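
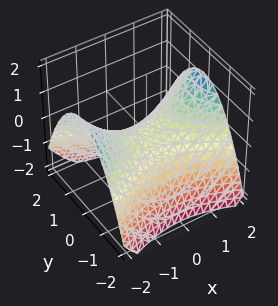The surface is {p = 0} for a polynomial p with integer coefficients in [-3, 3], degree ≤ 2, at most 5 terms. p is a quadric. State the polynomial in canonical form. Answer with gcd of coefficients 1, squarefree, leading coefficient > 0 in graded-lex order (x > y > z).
First, the degree is 2 — a saddle surface; a quadric.
Next, symmetries: the y ↦ −y reflection is a symmetry, so y appears only in even powers; mirror symmetry x ↦ −x ⇒ only even powers of x.
Next, checking where it meets the axes: it meets the y-axis at y = 0 (among the integer gridlines); it crosses the x-axis at the gridline x = 0; it crosses the z-axis at the gridline z = 0.
Finally, matching integer coefficients to the picture gives p.

x^2 - 2*y^2 - 3*z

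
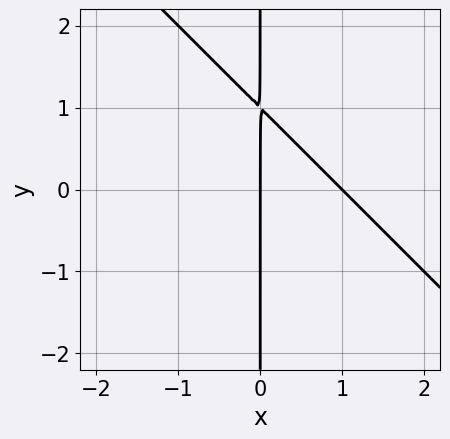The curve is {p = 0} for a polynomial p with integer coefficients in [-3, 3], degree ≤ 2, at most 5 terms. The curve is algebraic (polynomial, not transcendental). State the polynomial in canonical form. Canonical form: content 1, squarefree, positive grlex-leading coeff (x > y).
x^2 + x*y - x

First, degree: a generic line meets the curve in up to 2 points, so deg p = 2.
Then, from the visible intercepts: the visible y-axis segment lies entirely on the curve; among the integer gridlines, it crosses the x-axis at x ∈ {0, 1}.
Finally, these observations pin down the coefficients.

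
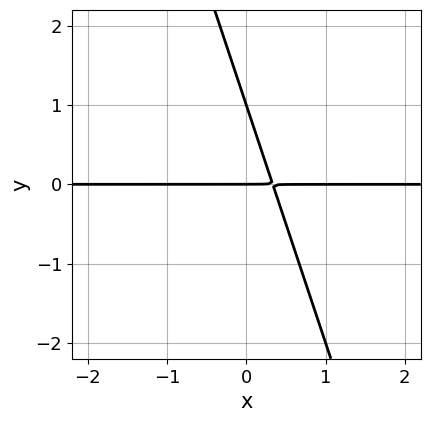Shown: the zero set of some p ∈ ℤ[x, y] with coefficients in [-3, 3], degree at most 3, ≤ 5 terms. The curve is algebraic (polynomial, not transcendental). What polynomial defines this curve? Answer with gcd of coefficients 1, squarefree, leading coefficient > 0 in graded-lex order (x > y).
3*x*y + y^2 - y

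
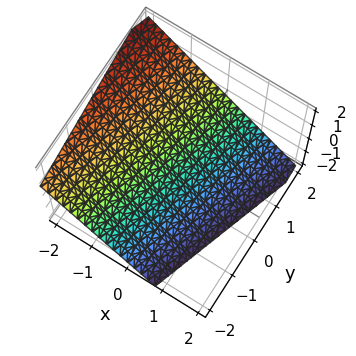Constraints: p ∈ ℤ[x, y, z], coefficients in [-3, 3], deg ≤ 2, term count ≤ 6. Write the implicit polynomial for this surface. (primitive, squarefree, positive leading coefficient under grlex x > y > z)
Degree: the surface is flat (a plane), so deg p = 1.
Observable constraints: it meets the y-axis at y = 2 (among the integer gridlines).
Putting this together gives p.

3*x - y + 3*z + 2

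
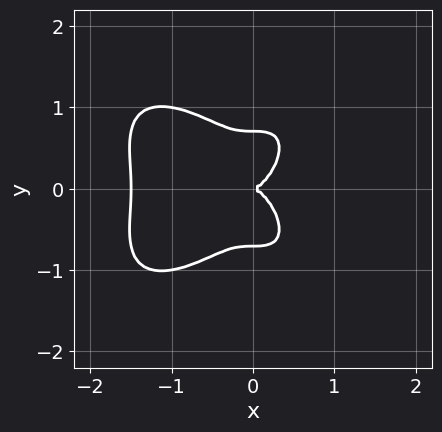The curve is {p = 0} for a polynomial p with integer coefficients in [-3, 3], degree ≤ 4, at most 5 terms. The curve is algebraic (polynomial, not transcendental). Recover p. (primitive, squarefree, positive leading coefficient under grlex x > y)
2*x^4 + 2*y^4 + 3*x^3 - y^2

First, the degree is 4 — no degree-3 curve has this shape.
Then, symmetries: it's symmetric under y → −y, forcing even powers of y.
Next, checking where it meets the axes: it crosses the x-axis at the gridline x = 0; it meets the y-axis at y = 0 (among the integer gridlines).
Finally, putting this together gives p.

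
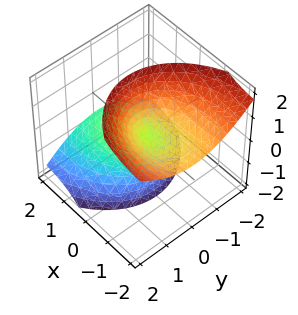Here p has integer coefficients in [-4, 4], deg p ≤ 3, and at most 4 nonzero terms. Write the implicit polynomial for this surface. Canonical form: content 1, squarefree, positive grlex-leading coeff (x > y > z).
x^2 + 3*x*z + 2*y^2 - z^2

(a) The picture has 2 separate pieces. They look like related sheets of one shape, so recover p as a whole.
(b) The degree is 2 — a generic line meets the surface in up to 2 points.
(c) From the visible intercepts: one y-axis crossing is at y = 0; it crosses the z-axis at the gridline z = 0.
(d) Together with the visible shape, these determine p as stated.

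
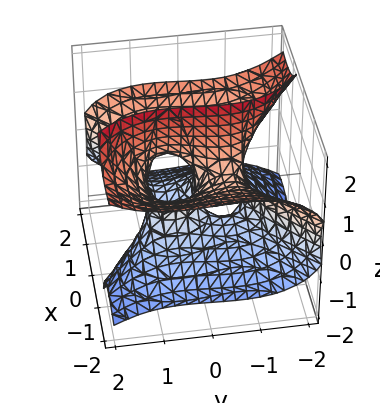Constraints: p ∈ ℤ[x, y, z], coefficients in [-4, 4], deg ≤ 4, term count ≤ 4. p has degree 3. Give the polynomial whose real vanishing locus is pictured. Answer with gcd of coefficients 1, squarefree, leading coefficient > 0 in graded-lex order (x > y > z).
The degree is 3 — a generic line meets the surface in up to 3 points.
From the axis intercepts and sections: every point of the z-axis in the box is on the surface; one x-axis crossing is at x = 0.
Putting this together gives p. Check: (0, 1, 0) on the y-axis lies on the surface, and p(0, 1, 0) = 0. ✓

x^3 - 3*x*z^2 - y^3 + y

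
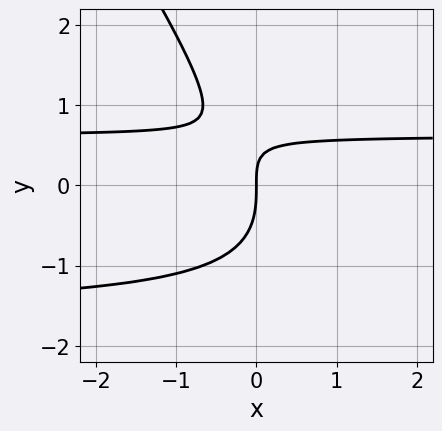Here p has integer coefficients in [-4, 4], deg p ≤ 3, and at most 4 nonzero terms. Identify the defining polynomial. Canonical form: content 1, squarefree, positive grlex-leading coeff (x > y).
First, the degree is 3 — no degree-2 curve has this shape.
Then, from the axis intercepts and sections: one x-axis crossing is at x = 0; it crosses the y-axis at the gridline y = 0.
Finally, these observations pin down the coefficients.

3*x*y^2 + 2*y^3 + 3*x*y - 3*x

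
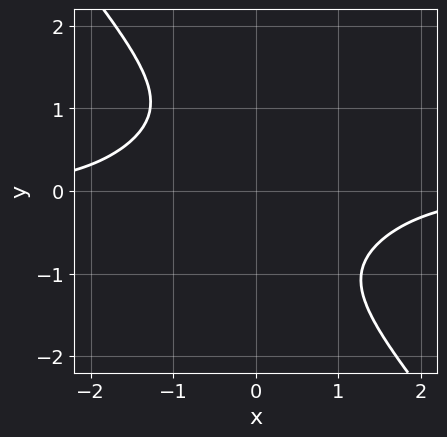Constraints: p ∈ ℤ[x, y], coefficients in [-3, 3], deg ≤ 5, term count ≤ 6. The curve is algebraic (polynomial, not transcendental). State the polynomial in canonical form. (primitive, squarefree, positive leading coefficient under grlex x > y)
x^3*y - x^2*y^2 + x*y^3 + 2*y^4 + 3

1. Degree: a generic line meets the curve in up to 4 points, so deg p = 4.
2. Against the integer gridlines: the curve avoids every integer x-axis point in the box; it misses every integer gridline on the y-axis.
3. Solving for integer coefficients yields p as stated.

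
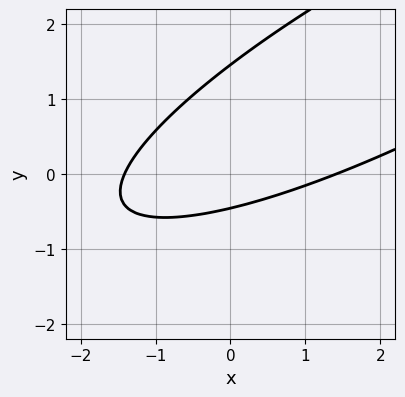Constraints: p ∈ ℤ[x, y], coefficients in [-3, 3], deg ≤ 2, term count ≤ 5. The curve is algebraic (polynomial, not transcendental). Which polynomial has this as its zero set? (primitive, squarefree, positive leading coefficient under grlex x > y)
(a) Degree: no degree-1 curve has this shape, so deg p = 2.
(b) Solving for integer coefficients yields p as stated.

x^2 - 3*x*y + 3*y^2 - 3*y - 2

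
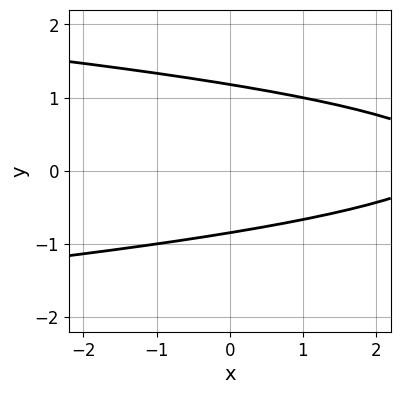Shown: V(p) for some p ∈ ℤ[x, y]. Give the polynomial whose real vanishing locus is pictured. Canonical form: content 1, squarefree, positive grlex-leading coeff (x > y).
3*y^2 + x - y - 3

Degree: a generic line meets the curve in up to 2 points, so deg p = 2.
Observable constraints: it misses every integer gridline on the x-axis.
These observations pin down the coefficients.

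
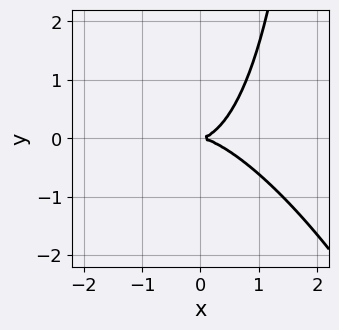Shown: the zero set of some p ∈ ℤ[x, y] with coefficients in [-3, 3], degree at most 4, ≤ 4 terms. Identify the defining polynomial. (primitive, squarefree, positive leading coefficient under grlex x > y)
2*x^3 + 2*x^2*y + x*y^2 - 3*y^2

(a) deg p = 3. A generic line meets the curve in up to 3 points.
(b) Against the integer gridlines: it crosses the y-axis at the gridline y = 0; it crosses the x-axis at the gridline x = 0.
(c) Solving for integer coefficients yields p as stated.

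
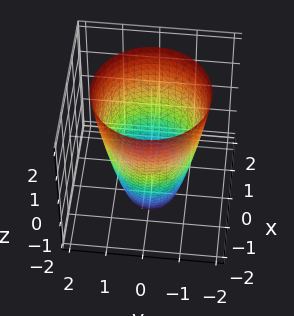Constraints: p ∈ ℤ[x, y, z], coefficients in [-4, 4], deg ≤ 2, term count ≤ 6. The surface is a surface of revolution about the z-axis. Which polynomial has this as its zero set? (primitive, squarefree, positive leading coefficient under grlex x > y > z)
(a) Degree: the shape is more complex than any degree-1 surface, so deg p = 2.
(b) Symmetry: the surface is invariant under rotation about z: p = q(x² + y², z).
(c) Against the integer gridlines: a circular section at z = -1 has radius exactly 1; no z-intercept at any integer in the box.
(d) The integer polynomial consistent with all of this is the stated p.

2*x^2 + 2*y^2 - z - 3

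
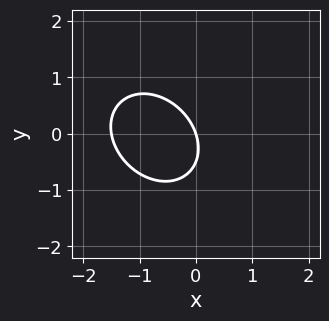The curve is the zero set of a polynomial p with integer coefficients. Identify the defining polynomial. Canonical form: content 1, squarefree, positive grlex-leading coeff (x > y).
The degree is 2 — a generic line meets the curve in up to 2 points.
From the visible intercepts: it crosses the x-axis at the gridline x = 0; one y-axis crossing is at y = 0.
Putting this together gives p.

2*x^2 + x*y + 2*y^2 + 3*x + y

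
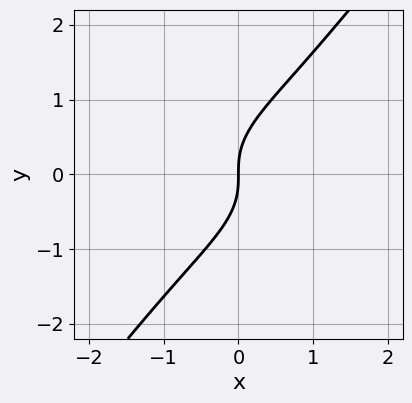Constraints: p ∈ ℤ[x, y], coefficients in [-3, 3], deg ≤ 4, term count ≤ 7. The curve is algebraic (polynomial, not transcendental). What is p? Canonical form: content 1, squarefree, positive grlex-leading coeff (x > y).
2*x^3 - 2*x^2*y + 3*x*y^2 - 2*y^3 + 2*x

Degree: no degree-2 curve has this shape, so deg p = 3.
Observable constraints: it crosses the y-axis at the gridline y = 0; it meets the x-axis at x = 0 (among the integer gridlines).
These observations pin down the coefficients.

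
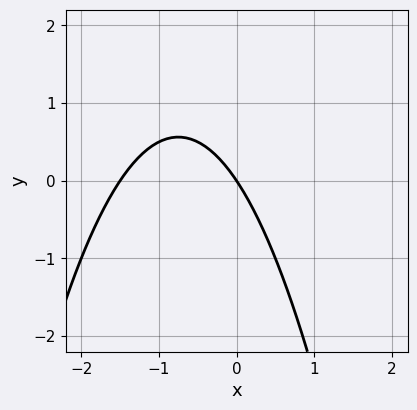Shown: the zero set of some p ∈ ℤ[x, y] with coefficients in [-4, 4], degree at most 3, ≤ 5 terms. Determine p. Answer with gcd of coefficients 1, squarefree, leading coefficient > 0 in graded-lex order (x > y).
2*x^2 + 3*x + 2*y

The degree is 2 — a generic line meets the curve in up to 2 points.
Checking where it meets the axes: one y-axis crossing is at y = 0; it meets the x-axis at x = 0 (among the integer gridlines).
Putting this together gives p.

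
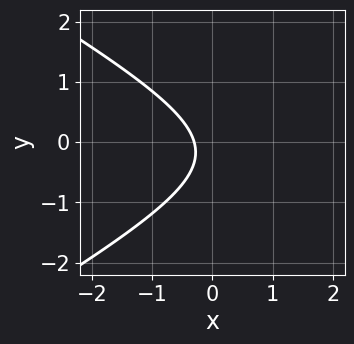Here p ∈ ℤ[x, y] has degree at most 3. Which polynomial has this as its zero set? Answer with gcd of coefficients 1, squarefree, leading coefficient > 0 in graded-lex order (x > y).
x^2 - 3*y^2 - 3*x - y - 1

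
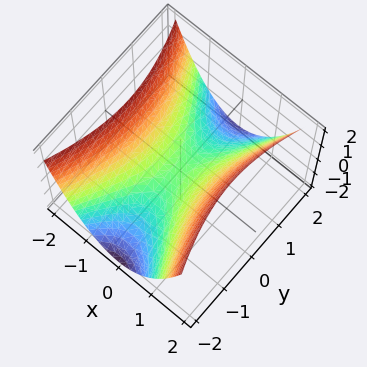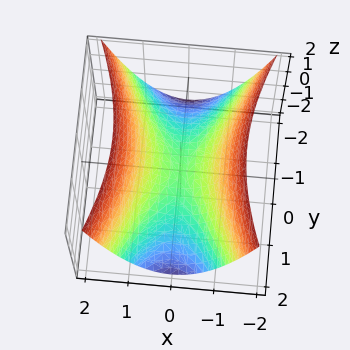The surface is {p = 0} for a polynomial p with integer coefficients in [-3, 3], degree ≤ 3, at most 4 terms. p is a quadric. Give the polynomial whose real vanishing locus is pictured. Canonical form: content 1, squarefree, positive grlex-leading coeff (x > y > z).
3*x^2 - y^2 - 3*z

(a) deg p = 2. A saddle surface; a quadric.
(b) Symmetries: it's symmetric under x → −x, forcing even powers of x; it's symmetric under y → −y, forcing even powers of y.
(c) Reading off the gridlines: one y-axis crossing is at y = 0; one z-axis crossing is at z = 0; it meets the x-axis at x = 0 (among the integer gridlines).
(d) Matching integer coefficients to the picture gives p.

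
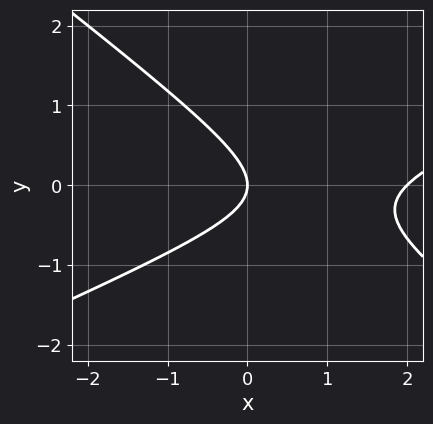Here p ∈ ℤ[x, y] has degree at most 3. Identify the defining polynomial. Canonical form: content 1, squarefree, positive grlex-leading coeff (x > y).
x^2 - x*y - 3*y^2 - 2*x

1. Degree: the shape is more complex than any degree-1 curve, so deg p = 2.
2. Checking where it meets the axes: one y-axis crossing is at y = 0; the x-axis gridline crossings are at x ∈ {0, 2}.
3. Matching integer coefficients to the picture gives p.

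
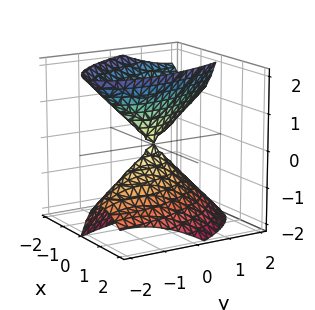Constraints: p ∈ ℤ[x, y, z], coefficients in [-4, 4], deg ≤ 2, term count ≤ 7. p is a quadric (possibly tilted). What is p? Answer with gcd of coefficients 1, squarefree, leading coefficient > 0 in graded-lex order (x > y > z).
3*x^2 + 2*x*y + 2*x*z + y^2 - z^2

First, I count 2 distinct pieces.
Next, degree: no degree-1 surface has this shape, so deg p = 2.
Then, reading off the gridlines: one z-axis crossing is at z = 0; it crosses the y-axis at the gridline y = 0.
Finally, together with the visible shape, these determine p as stated.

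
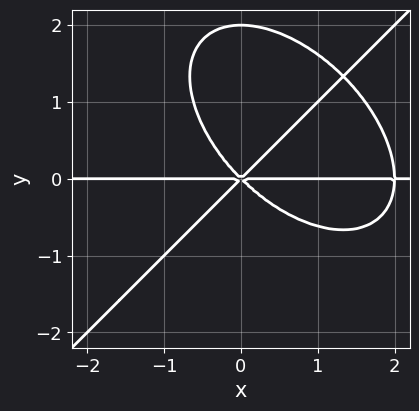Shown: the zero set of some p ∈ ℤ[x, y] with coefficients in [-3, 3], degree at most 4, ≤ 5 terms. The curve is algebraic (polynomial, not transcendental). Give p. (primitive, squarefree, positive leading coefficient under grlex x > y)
(a) Degree: a generic line meets the curve in up to 4 points, so deg p = 4.
(b) From the axis intercepts and sections: every point of the x-axis in the box is on the curve; among the integer gridlines, it crosses the y-axis at y ∈ {0, 2}.
(c) These observations pin down the coefficients.

x^3*y - y^4 - 2*x^2*y + 2*y^3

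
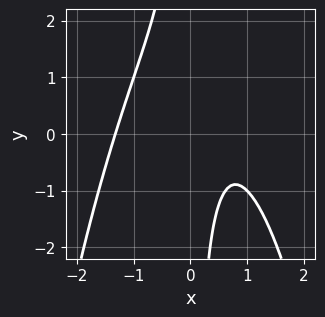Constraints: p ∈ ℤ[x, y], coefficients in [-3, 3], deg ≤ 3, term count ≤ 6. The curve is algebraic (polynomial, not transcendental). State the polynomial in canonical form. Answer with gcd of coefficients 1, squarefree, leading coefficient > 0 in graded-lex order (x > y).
x^3 + x*y - x + 1

Degree: no degree-2 curve has this shape, so deg p = 3.
Observable constraints: no y-intercept at any integer in the box.
These observations pin down the coefficients.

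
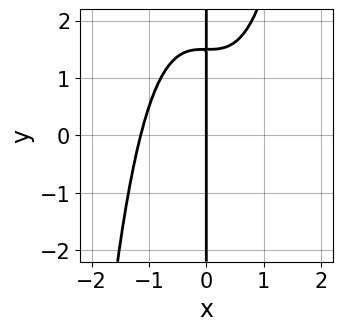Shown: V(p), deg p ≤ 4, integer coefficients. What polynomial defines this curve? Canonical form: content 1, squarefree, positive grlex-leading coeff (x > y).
2*x^4 - 2*x*y + 3*x

The degree is 4 — no degree-3 curve has this shape.
Observable constraints: it crosses the x-axis at the gridline x = 0; every point of the y-axis in the box is on the curve.
The integer polynomial consistent with all of this is the stated p.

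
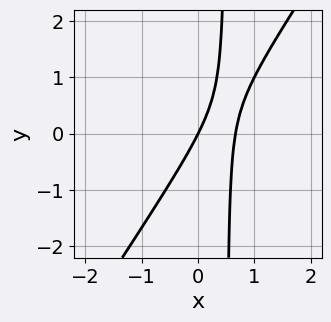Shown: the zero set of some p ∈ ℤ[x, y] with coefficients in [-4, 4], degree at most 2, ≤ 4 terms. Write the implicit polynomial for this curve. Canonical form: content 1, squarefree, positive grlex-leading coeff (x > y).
3*x^2 - 2*x*y - 2*x + y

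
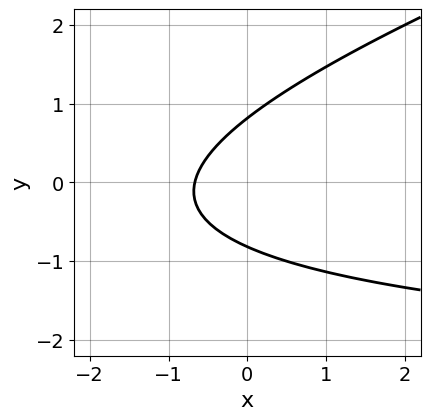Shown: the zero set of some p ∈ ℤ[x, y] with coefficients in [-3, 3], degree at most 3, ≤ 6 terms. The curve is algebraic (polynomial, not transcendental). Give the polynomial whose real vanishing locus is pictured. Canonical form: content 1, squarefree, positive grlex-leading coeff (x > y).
First, deg p = 2. No degree-1 curve has this shape.
Finally, putting this together gives p.

x*y - 3*y^2 + 3*x + 2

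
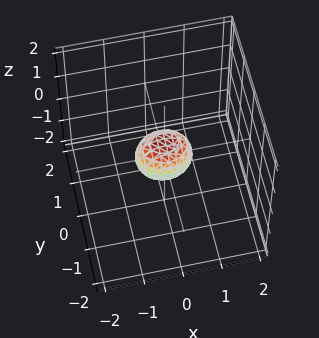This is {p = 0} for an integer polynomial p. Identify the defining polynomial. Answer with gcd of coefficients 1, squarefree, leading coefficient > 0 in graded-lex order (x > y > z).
2*x^2 + 3*y^2 + 2*z^2 - 1

The degree is 2 — bounded and convex; a quadric.
Symmetries: mirror symmetry y ↦ −y ⇒ only even powers of y; the z ↦ −z reflection is a symmetry, so z appears only in even powers; mirror symmetry x ↦ −x ⇒ only even powers of x.
Matching integer coefficients to the picture gives p.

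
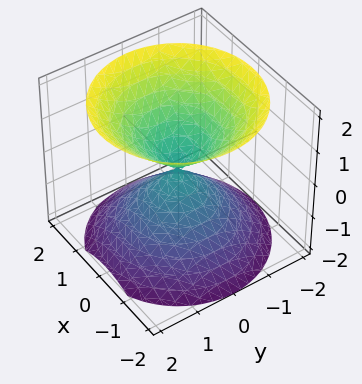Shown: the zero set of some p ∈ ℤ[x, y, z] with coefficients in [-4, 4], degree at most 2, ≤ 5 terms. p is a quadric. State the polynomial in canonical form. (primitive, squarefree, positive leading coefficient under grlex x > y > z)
First, I count 2 distinct pieces.
Then, the degree is 2 — a double cone through the origin; a quadric.
Then, symmetries: rotational symmetry about the z-axis ⇒ p depends on x, y only through x² + y²; the z ↦ −z reflection is a symmetry, so z appears only in even powers.
Then, from the visible intercepts: it crosses the z-axis at the gridline z = 0; a circular section at z = -1 has radius exactly 1.
Finally, these observations pin down the coefficients.

x^2 + y^2 - z^2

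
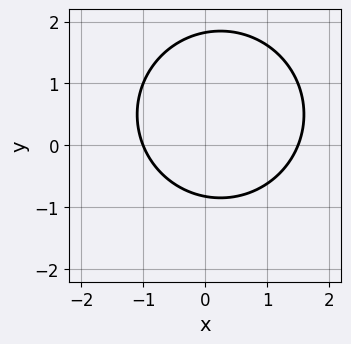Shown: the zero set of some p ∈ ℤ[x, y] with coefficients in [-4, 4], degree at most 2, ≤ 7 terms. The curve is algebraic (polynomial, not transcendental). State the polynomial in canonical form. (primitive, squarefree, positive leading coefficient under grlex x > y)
The degree is 2 — the shape is more complex than any degree-1 curve.
Checking where it meets the axes: it meets the x-axis at x = -1 (among the integer gridlines).
These observations pin down the coefficients.

2*x^2 + 2*y^2 - x - 2*y - 3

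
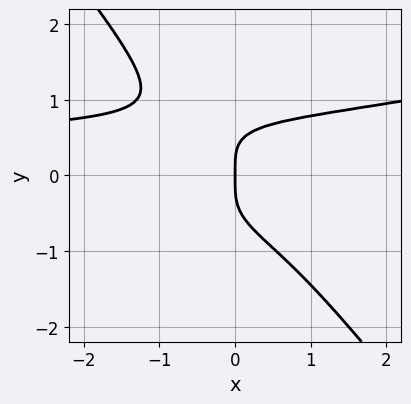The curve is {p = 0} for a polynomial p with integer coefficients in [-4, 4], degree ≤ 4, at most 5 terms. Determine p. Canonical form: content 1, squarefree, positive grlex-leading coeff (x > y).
x^2*y^2 - 3*x*y^3 - 3*y^4 + 2*x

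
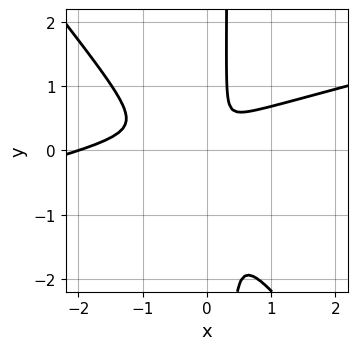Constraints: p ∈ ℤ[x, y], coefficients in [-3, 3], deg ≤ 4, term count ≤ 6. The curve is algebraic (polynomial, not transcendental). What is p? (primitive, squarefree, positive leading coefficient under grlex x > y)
1. Degree: a generic line meets the curve in up to 3 points, so deg p = 3.
2. Reading off the gridlines: it meets the x-axis at x = -2 (among the integer gridlines).
3. Putting this together gives p.

x^3 - 3*x^2*y - 3*x*y^2 + 2*x^2 + y^2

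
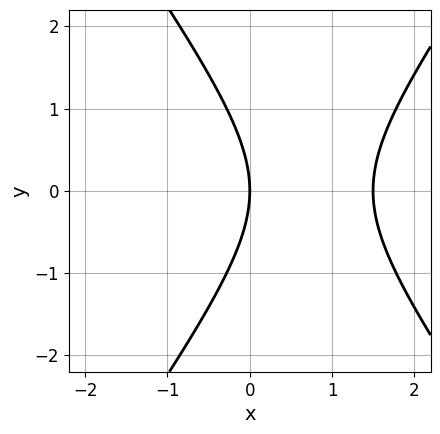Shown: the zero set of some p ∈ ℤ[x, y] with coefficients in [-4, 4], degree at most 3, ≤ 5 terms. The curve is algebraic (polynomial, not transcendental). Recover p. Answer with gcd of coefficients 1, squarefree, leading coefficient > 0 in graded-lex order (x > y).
(a) Degree: no degree-1 curve has this shape, so deg p = 2.
(b) Symmetries: it's symmetric under y → −y, forcing even powers of y.
(c) Observable constraints: it crosses the x-axis at the gridline x = 0; one y-axis crossing is at y = 0.
(d) Putting this together gives p.

2*x^2 - y^2 - 3*x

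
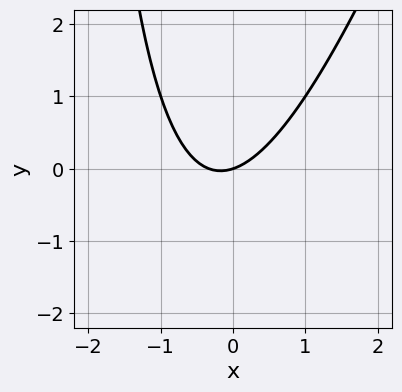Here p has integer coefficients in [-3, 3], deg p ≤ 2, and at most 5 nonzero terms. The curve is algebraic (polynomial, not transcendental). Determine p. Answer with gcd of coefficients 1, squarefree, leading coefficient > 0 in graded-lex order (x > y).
1. deg p = 2. A generic line meets the curve in up to 2 points.
2. Checking where it meets the axes: it meets the x-axis at x = 0 (among the integer gridlines); it crosses the y-axis at the gridline y = 0.
3. Together with the visible shape, these determine p as stated.

3*x^2 - x*y + x - 3*y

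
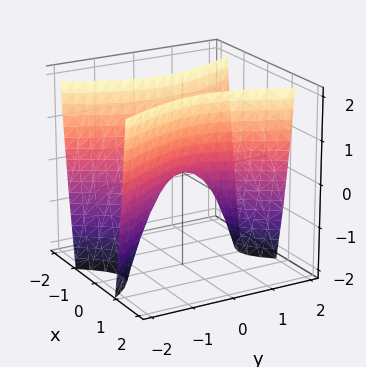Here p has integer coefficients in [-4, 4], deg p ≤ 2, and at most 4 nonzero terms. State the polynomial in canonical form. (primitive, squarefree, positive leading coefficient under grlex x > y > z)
3*x^2 - y^2 - z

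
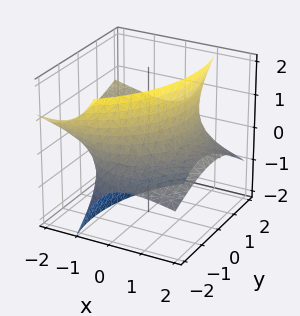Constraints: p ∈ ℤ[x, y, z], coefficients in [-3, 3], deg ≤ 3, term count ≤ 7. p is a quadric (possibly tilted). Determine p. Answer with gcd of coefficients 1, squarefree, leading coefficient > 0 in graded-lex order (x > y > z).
x^2 + 3*x*z + y^2 - y*z - z^2 - 3

First, deg p = 2. No degree-1 surface has this shape.
Next, from the axis intercepts and sections: it misses every integer gridline on the z-axis.
Finally, the integer polynomial consistent with all of this is the stated p.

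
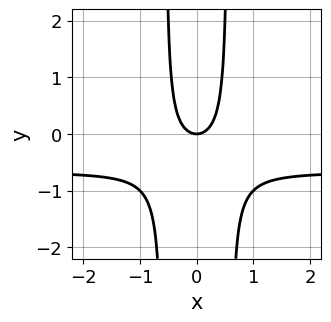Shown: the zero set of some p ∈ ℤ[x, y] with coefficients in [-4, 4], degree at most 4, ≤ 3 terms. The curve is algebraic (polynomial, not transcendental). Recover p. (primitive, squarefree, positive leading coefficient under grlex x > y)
3*x^2*y + 2*x^2 - y

1. The degree is 3 — a generic line meets the curve in up to 3 points.
2. Symmetries: mirror symmetry x ↦ −x ⇒ only even powers of x.
3. Checking where it meets the axes: it meets the y-axis at y = 0 (among the integer gridlines); it meets the x-axis at x = 0 (among the integer gridlines).
4. Assembling these constraints gives the stated polynomial.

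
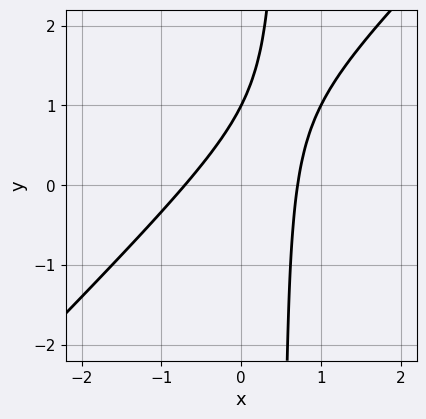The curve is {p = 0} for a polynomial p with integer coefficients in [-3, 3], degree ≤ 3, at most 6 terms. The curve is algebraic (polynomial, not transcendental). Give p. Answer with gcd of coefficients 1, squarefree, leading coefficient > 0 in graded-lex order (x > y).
2*x^2 - 2*x*y + y - 1

First, the degree is 2 — no degree-1 curve has this shape.
Next, against the integer gridlines: one y-axis crossing is at y = 1.
Finally, solving for integer coefficients yields p as stated.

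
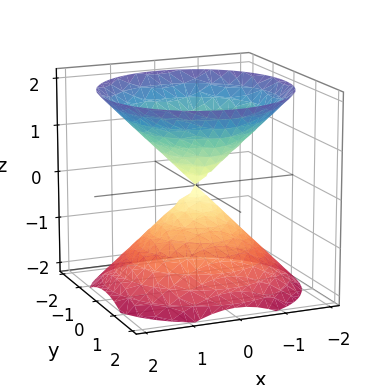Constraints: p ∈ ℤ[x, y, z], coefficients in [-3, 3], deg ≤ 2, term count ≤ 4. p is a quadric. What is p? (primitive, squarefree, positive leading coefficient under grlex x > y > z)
x^2 + y^2 - z^2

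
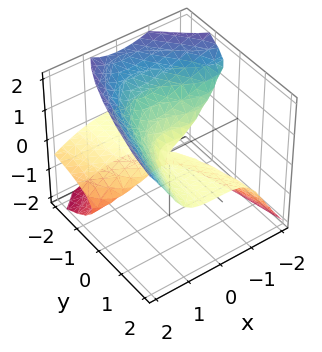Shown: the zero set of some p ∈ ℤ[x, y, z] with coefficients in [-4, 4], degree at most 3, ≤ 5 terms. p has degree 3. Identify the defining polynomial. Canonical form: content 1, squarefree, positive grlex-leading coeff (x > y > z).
x^3 + 2*x^2*z - 2*z^3 - 3*y*z

(a) The degree is 3 — no degree-2 surface has this shape.
(b) Checking where it meets the axes: one z-axis crossing is at z = 0; one x-axis crossing is at x = 0; every point of the y-axis in the box is on the surface.
(c) These observations pin down the coefficients.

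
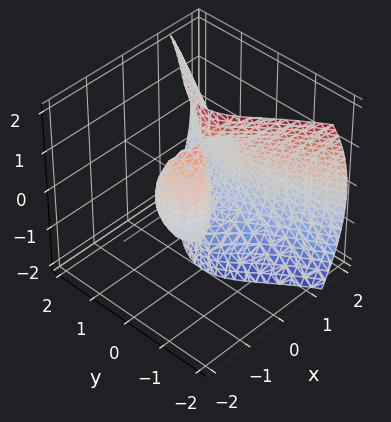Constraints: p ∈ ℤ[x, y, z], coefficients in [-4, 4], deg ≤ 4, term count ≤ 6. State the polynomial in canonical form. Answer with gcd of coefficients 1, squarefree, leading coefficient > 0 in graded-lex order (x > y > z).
3*x^3 + 2*x*z^2 - 3*y^2 - 3*x

(a) The picture has 2 separate pieces. They look like related sheets of one shape, so recover p as a whole.
(b) deg p = 3. A generic line meets the surface in up to 3 points.
(c) Reading off the gridlines: the x-axis gridline crossings are at x ∈ {-1, 0, 1}; one y-axis crossing is at y = 0; the visible z-axis segment lies entirely on the surface.
(d) Putting this together gives p.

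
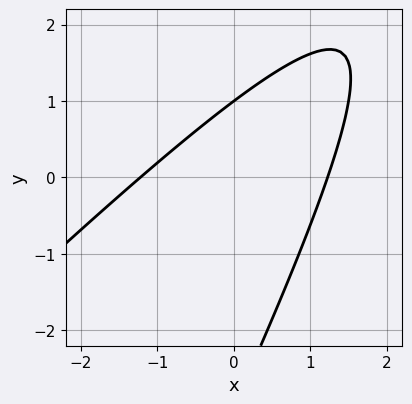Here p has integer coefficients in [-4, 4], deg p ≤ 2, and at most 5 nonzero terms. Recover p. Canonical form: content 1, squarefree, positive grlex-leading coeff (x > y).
1. The degree is 2 — the shape is more complex than any degree-1 curve.
2. From the visible intercepts: one y-axis crossing is at y = 1.
3. Fitting integer coefficients to these (and the overall shape) gives p.

2*x^2 - 3*x*y + y^2 + 2*y - 3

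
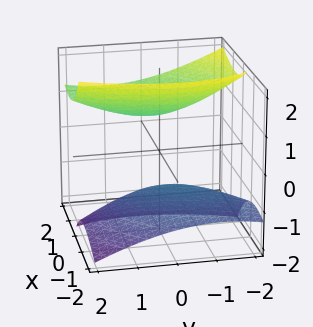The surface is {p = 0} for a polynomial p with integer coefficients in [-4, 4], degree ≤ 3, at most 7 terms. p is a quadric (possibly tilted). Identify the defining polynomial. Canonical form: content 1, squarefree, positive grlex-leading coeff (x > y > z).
2*x^2 - x*y - 3*x*z + y^2 - 2*z^2 + 2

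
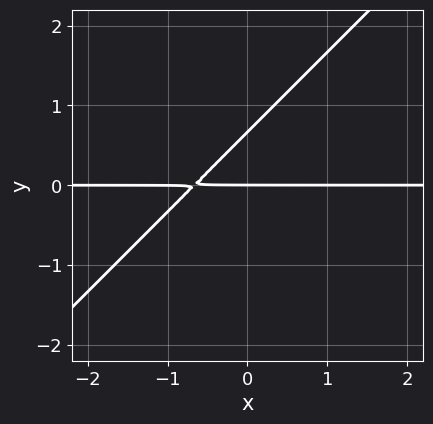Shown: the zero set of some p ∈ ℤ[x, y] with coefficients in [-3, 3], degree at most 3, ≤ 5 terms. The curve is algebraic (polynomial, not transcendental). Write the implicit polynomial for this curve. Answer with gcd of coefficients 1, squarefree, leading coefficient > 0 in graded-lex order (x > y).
First, deg p = 2.
Then, checking where it meets the axes: it meets the y-axis at y = 0 (among the integer gridlines); every point of the x-axis in the box is on the curve.
Finally, putting this together gives p.

3*x*y - 3*y^2 + 2*y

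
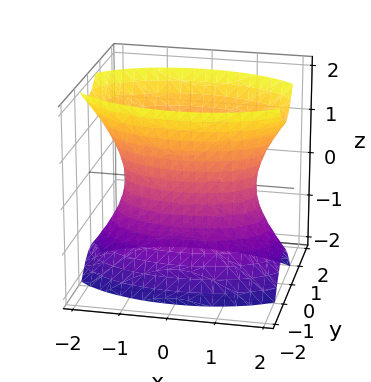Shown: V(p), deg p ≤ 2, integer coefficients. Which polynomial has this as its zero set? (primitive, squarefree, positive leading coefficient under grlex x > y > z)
First, degree: an hourglass — one-sheet hyperboloid; a quadric, so deg p = 2.
Then, symmetries: the z ↦ −z reflection is a symmetry, so z appears only in even powers; the x ↦ −x reflection is a symmetry, so x appears only in even powers; the y ↦ −y reflection is a symmetry, so y appears only in even powers.
Then, from the axis intercepts and sections: the surface avoids every integer z-axis point in the box.
Finally, fitting integer coefficients to these (and the overall shape) gives p.

x^2 + 3*y^2 - z^2 - 2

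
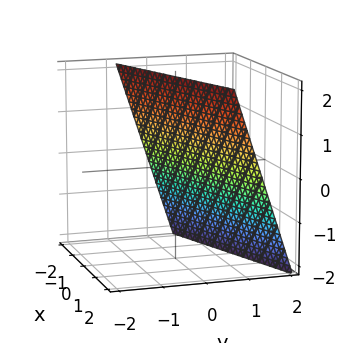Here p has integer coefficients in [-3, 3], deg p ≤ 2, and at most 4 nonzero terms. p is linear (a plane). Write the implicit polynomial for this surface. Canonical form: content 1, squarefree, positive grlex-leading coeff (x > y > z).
x - 3*y - z + 2

1. The degree is 1 — the surface is flat (a plane).
2. Reading off the gridlines: it meets the z-axis at z = 2 (among the integer gridlines); it crosses the x-axis at the gridline x = -2.
3. The integer polynomial consistent with all of this is the stated p.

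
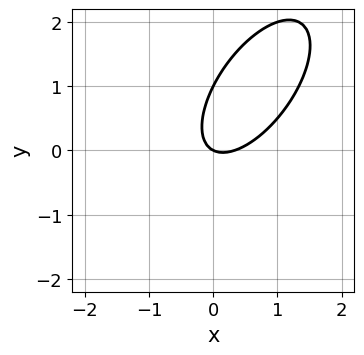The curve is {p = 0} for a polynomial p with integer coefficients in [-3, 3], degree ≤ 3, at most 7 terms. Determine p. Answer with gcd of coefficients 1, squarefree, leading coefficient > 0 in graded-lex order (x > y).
3*x^2 - 3*x*y + 2*y^2 - x - 2*y

(a) The degree is 2 — no degree-1 curve has this shape.
(b) Observable constraints: among the integer gridlines, it crosses the y-axis at y ∈ {0, 1}; it meets the x-axis at x = 0 (among the integer gridlines).
(c) Matching integer coefficients to the picture gives p.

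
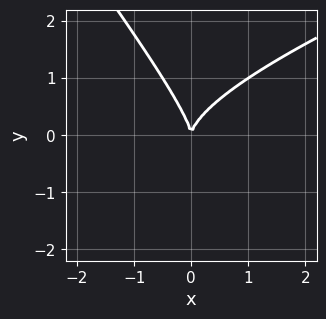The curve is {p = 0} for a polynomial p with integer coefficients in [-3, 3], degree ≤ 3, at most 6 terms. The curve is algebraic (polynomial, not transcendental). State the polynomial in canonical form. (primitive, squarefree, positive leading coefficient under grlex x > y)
(a) The degree is 3 — the shape is more complex than any degree-2 curve.
(b) Observable constraints: it meets the y-axis at y = 0 (among the integer gridlines); it crosses the x-axis at the gridline x = 0.
(c) Assembling these constraints gives the stated polynomial.

x^2*y - 2*x*y^2 - 2*y^3 + 3*x^2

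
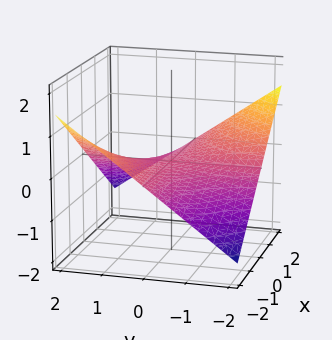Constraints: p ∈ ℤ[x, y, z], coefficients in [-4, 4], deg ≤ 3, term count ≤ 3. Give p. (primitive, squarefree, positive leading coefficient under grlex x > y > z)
First, deg p = 2.
Then, observable constraints: the visible y-axis segment lies entirely on the surface; every point of the x-axis in the box is on the surface; it meets the z-axis at z = 0 (among the integer gridlines).
Finally, together with the visible shape, these determine p as stated.

x*y + 3*z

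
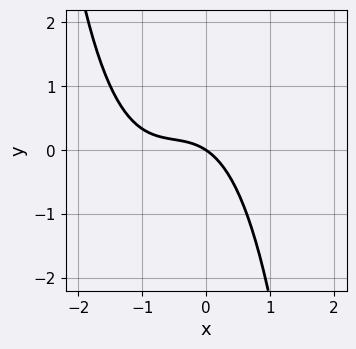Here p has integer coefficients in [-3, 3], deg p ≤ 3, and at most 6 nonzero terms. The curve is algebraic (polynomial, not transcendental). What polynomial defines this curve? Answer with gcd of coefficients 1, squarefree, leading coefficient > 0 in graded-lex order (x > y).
2*x^3 + 3*x^2 + 2*x + 3*y

(a) deg p = 3.
(b) Observable constraints: it meets the y-axis at y = 0 (among the integer gridlines); it crosses the x-axis at the gridline x = 0.
(c) Fitting integer coefficients to these (and the overall shape) gives p.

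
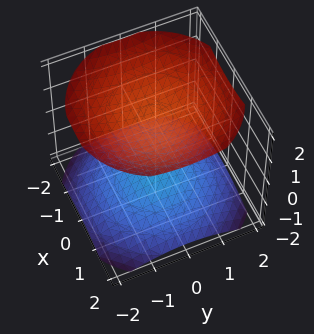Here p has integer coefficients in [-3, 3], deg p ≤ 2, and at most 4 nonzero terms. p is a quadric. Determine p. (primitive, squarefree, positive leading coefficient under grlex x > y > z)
(a) The picture has 2 separate pieces. They look like related sheets of one shape, so recover p as a whole.
(b) deg p = 2. Two separate bowl-shaped sheets opening away from each other; a quadric.
(c) Symmetry: every cross-section ⟂ z is a circle, so x, y appear only via x² + y²; mirror symmetry z ↦ −z ⇒ only even powers of z.
(d) Reading off the gridlines: no x-intercept at any integer in the box; it misses every integer gridline on the y-axis.
(e) These observations pin down the coefficients.

x^2 + y^2 - 2*z^2 + 3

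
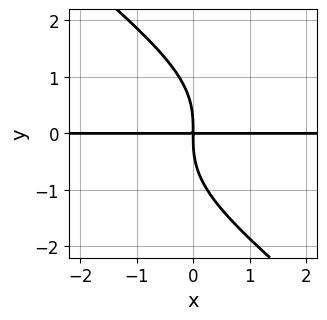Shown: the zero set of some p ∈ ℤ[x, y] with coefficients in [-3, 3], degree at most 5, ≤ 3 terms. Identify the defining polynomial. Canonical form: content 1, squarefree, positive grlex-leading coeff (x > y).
x*y^3 + y^4 + 3*x*y

(a) The degree is 4 — a generic line meets the curve in up to 4 points.
(b) Against the integer gridlines: the visible x-axis segment lies entirely on the curve.
(c) These observations pin down the coefficients.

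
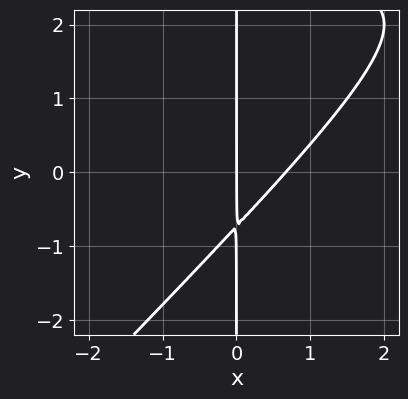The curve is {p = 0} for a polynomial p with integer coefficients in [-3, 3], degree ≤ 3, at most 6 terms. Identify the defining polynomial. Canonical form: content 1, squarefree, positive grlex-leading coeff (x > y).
x^2*y - x*y^2 - 3*x^2 + 2*x*y + 2*x

(a) The degree is 3 — no degree-2 curve has this shape.
(b) Reading off the gridlines: one x-axis crossing is at x = 0; every point of the y-axis in the box is on the curve.
(c) Solving for integer coefficients yields p as stated.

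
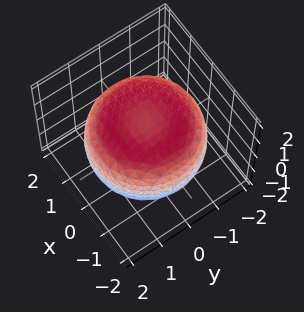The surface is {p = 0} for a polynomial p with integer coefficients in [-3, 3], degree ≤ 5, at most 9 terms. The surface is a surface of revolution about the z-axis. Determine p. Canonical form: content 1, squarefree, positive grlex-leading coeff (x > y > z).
1. Degree: the shape is more complex than any degree-3 surface, so deg p = 4.
2. Symmetries: the z-axis is an axis of rotation, so x and y enter only as x² + y².
3. Checking where it meets the axes: the z-axis gridline crossings are at z ∈ {-1, 1}; a circular section at z = -1 has radius between 1 and 2.
4. Solving for integer coefficients yields p as stated.

x^4 + 2*x^2*y^2 + y^4 - 2*x^2 - 2*y^2 + 3*z^2 - 3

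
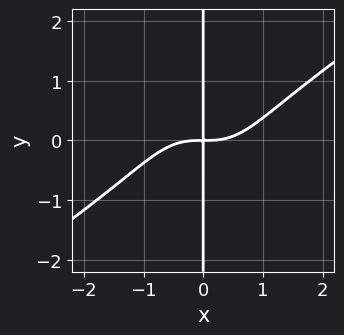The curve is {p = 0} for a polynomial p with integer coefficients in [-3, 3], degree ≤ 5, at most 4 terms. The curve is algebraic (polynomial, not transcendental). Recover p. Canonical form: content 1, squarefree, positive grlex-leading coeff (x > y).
First, deg p = 4.
Then, from the visible intercepts: the visible y-axis segment lies entirely on the curve.
Finally, solving for integer coefficients yields p as stated.

2*x^4 - 2*x^3*y - 2*x*y^3 - 3*x*y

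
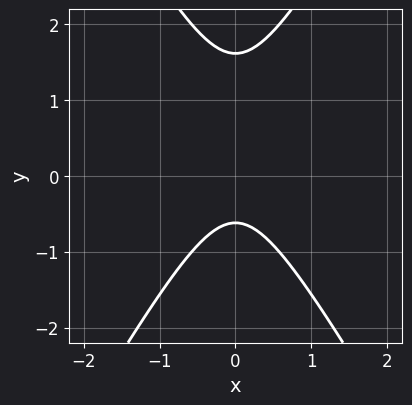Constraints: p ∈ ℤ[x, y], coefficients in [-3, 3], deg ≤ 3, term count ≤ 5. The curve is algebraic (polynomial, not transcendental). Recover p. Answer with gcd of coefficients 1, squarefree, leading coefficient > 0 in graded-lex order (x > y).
3*x^2 - y^2 + y + 1

Degree: no degree-1 curve has this shape, so deg p = 2.
Symmetries: mirror symmetry x ↦ −x ⇒ only even powers of x.
From the axis intercepts and sections: the curve avoids every integer x-axis point in the box.
Matching integer coefficients to the picture gives p.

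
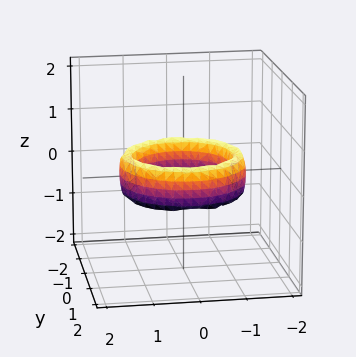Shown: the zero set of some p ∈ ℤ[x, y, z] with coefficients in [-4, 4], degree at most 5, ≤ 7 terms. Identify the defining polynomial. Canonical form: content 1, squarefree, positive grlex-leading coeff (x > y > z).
1. The degree is 4 — a generic line meets the surface in up to 4 points.
2. Symmetries: the surface is invariant under rotation about z: p = q(x² + y², z).
3. Checking where it meets the axes: among the integer gridlines, it crosses the x-axis at x ∈ {-1, 1}; a circular section at z = 0 has radius exactly 1; no z-intercept at any integer in the box; the y-axis gridline crossings are at y ∈ {-1, 1}.
4. Matching integer coefficients to the picture gives p.

x^4 + 2*x^2*y^2 + y^4 - 3*x^2 - 3*y^2 + z^2 + 2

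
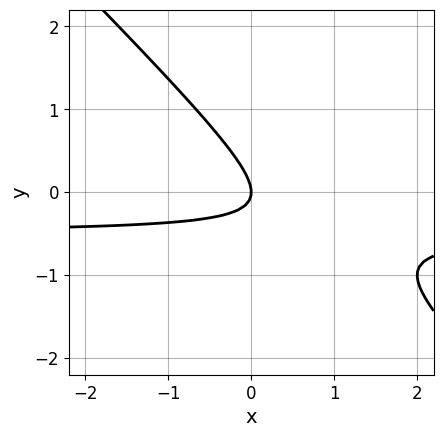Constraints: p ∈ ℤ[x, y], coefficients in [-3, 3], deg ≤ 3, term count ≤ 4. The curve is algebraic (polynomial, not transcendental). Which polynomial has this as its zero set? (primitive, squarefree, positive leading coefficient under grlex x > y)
2*x*y + 2*y^2 + x

deg p = 2. A generic line meets the curve in up to 2 points.
Observable constraints: it crosses the y-axis at the gridline y = 0; it crosses the x-axis at the gridline x = 0.
Matching integer coefficients to the picture gives p.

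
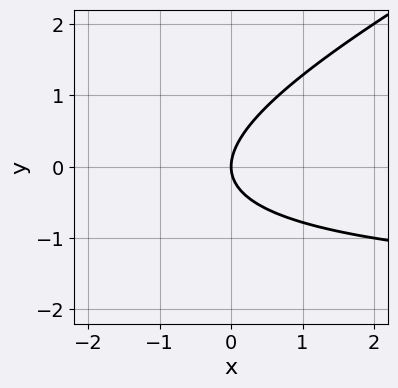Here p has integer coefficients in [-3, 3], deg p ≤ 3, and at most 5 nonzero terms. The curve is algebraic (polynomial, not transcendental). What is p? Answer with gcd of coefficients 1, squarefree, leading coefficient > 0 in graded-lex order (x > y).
1. deg p = 2. The shape is more complex than any degree-1 curve.
2. Reading off the gridlines: it crosses the x-axis at the gridline x = 0; it crosses the y-axis at the gridline y = 0.
3. Together with the visible shape, these determine p as stated.

x*y - 2*y^2 + 2*x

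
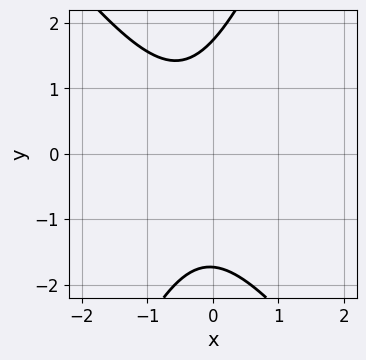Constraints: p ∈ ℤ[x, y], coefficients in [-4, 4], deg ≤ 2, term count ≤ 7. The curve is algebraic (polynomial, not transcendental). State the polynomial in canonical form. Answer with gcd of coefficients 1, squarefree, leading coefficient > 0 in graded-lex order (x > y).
3*x^2 + x*y - y^2 + 2*x + 3

First, degree: no degree-1 curve has this shape, so deg p = 2.
Next, from the axis intercepts and sections: it misses every integer gridline on the x-axis.
Finally, the integer polynomial consistent with all of this is the stated p.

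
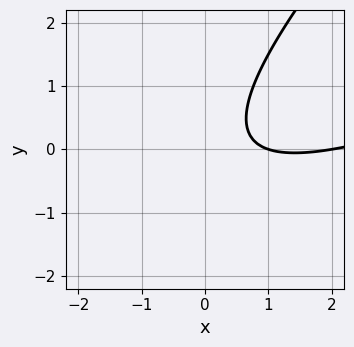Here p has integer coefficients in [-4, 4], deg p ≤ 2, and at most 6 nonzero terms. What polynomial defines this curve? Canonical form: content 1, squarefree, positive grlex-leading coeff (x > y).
1. The degree is 2 — a generic line meets the curve in up to 2 points.
2. Reading off the gridlines: among the integer gridlines, it crosses the x-axis at x ∈ {1, 2}; the curve avoids every integer y-axis point in the box.
3. Matching integer coefficients to the picture gives p.

x^2 - 3*x*y + 2*y^2 - 3*x + 2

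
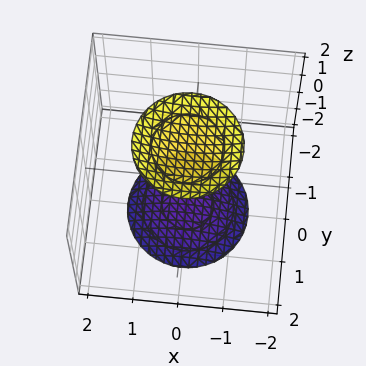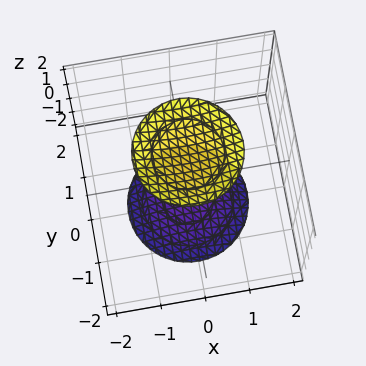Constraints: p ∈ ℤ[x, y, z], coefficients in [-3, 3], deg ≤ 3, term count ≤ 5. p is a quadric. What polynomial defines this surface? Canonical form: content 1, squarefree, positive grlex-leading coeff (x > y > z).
1. There are 2 components. Treating them together as one polynomial.
2. Degree: two separate bowl-shaped sheets opening away from each other; a quadric, so deg p = 2.
3. Symmetries: mirror symmetry z ↦ −z ⇒ only even powers of z; the surface is invariant under rotation about z: p = q(x² + y², z).
4. Checking where it meets the axes: the surface avoids every integer x-axis point in the box; no y-intercept at any integer in the box.
5. The integer polynomial consistent with all of this is the stated p.

x^2 + y^2 - z^2 + 3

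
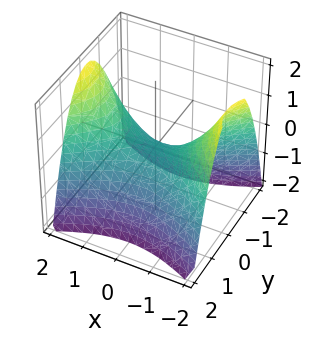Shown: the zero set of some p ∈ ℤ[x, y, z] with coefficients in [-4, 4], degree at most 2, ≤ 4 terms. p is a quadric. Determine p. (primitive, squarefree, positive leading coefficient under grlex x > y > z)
(a) deg p = 2. A hyperbolic paraboloid; a quadric.
(b) Symmetries: the y ↦ −y reflection is a symmetry, so y appears only in even powers; it's symmetric under x → −x, forcing even powers of x.
(c) Against the integer gridlines: it crosses the z-axis at the gridline z = 0; it crosses the y-axis at the gridline y = 0; it meets the x-axis at x = 0 (among the integer gridlines).
(d) The integer polynomial consistent with all of this is the stated p.

x^2 - 2*y^2 - 2*z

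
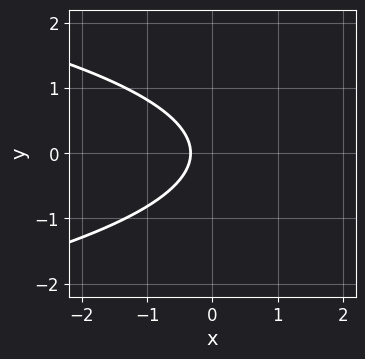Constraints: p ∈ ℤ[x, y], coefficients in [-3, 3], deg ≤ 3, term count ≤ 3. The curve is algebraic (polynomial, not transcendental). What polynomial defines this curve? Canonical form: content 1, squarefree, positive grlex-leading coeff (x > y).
deg p = 2.
Symmetries: the y ↦ −y reflection is a symmetry, so y appears only in even powers.
Reading off the gridlines: no y-intercept at any integer in the box.
Putting this together gives p.

3*y^2 + 3*x + 1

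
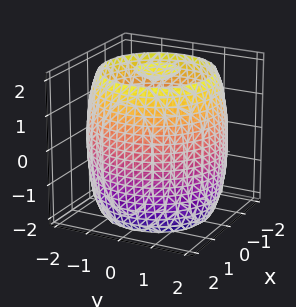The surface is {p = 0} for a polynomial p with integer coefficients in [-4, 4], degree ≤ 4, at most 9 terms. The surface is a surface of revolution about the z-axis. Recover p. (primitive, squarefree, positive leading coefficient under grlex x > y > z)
First, there are 3 components.
Then, degree: a generic line meets the surface in up to 4 points, so deg p = 4.
Then, symmetries: the z-axis is an axis of rotation, so x and y enter only as x² + y².
Then, against the integer gridlines: a circular section at z = -1 has radius between 1 and 2.
Finally, matching integer coefficients to the picture gives p.

x^4 + 2*x^2*y^2 + y^4 - 3*x^2 - 3*y^2 + z^2 - 3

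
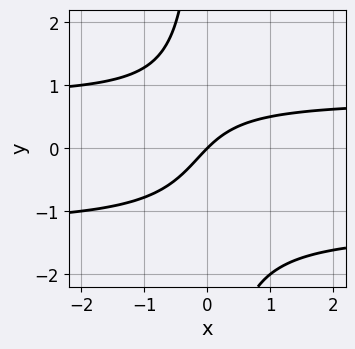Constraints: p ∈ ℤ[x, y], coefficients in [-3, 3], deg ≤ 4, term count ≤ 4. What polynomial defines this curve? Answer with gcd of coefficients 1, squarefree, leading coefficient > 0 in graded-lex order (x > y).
(a) deg p = 3.
(b) Checking where it meets the axes: it crosses the x-axis at the gridline x = 0; it crosses the y-axis at the gridline y = 0.
(c) Putting this together gives p.

2*x*y^2 + x*y - 2*x + 2*y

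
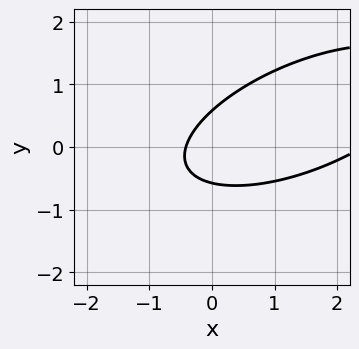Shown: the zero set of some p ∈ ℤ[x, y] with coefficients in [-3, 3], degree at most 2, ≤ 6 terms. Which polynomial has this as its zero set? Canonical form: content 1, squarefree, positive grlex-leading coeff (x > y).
x^2 - 2*x*y + 3*y^2 - 2*x - 1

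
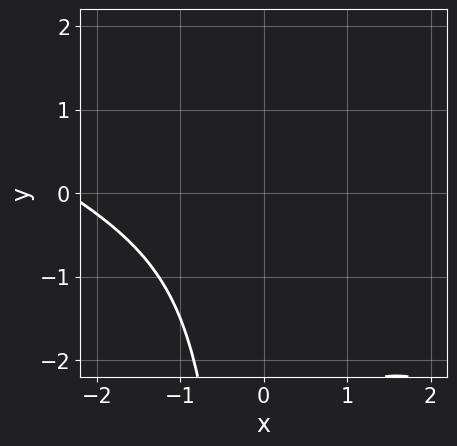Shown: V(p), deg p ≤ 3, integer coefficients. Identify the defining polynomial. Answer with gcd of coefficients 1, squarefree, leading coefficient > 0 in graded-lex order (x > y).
Degree: the shape is more complex than any degree-2 curve, so deg p = 3.
Reading off the gridlines: it misses every integer gridline on the y-axis; no x-intercept at any integer in the box.
The integer polynomial consistent with all of this is the stated p.

x^3 + 2*x^2*y + 2*x^2 + 2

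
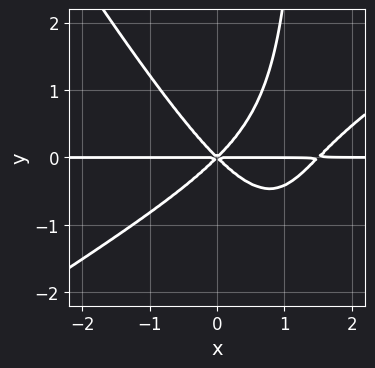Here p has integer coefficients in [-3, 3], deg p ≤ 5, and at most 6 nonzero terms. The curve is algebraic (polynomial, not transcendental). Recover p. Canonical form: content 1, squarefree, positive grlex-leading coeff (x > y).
2*x^3*y - 2*x^2*y^2 - 2*x*y^3 - 3*x^2*y + 3*y^3

First, deg p = 4.
Next, against the integer gridlines: one y-axis crossing is at y = 0; every point of the x-axis in the box is on the curve.
Finally, these observations pin down the coefficients.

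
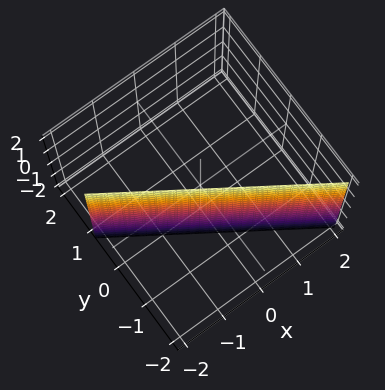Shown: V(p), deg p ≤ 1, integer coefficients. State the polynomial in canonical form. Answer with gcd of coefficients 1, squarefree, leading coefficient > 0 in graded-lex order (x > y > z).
2*x + 3*y + 2

deg p = 1. The surface is flat (a plane).
From the visible intercepts: it crosses the x-axis at the gridline x = -1; it misses every integer gridline on the z-axis.
Putting this together gives p.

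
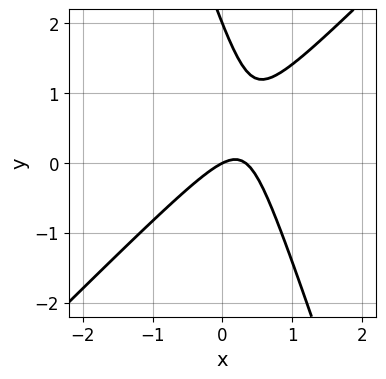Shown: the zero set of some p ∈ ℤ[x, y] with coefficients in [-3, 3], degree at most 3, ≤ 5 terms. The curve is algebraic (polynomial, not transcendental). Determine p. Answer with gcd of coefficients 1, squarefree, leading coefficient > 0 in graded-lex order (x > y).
3*x^2 - 2*x*y - y^2 - x + 2*y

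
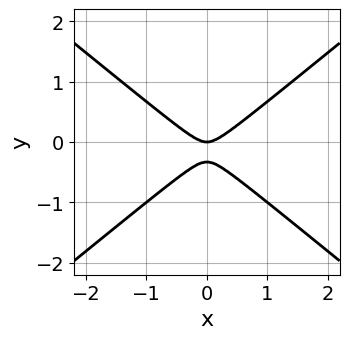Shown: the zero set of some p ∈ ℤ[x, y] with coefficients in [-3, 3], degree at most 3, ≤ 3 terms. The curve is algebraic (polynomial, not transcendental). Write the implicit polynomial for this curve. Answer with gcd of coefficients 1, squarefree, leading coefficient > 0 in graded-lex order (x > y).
2*x^2 - 3*y^2 - y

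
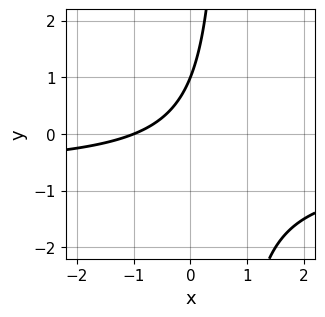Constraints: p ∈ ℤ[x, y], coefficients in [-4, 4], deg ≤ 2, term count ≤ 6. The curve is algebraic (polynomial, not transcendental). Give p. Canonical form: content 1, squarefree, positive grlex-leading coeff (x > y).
First, degree: the shape is more complex than any degree-1 curve, so deg p = 2.
Then, reading off the gridlines: one x-axis crossing is at x = -1; it crosses the y-axis at the gridline y = 1.
Finally, putting this together gives p.

3*x*y + 2*x - 2*y + 2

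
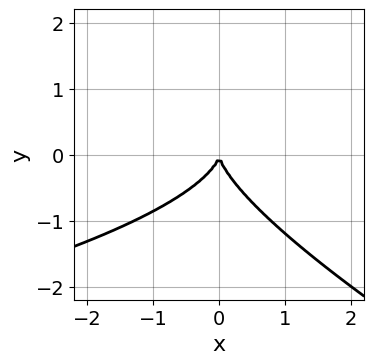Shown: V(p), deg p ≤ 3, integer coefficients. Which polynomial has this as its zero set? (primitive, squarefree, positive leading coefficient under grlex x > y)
x*y^2 + 2*y^3 + 2*x^2

1. Degree: the shape is more complex than any degree-2 curve, so deg p = 3.
2. From the visible intercepts: it meets the y-axis at y = 0 (among the integer gridlines); it meets the x-axis at x = 0 (among the integer gridlines).
3. Fitting integer coefficients to these (and the overall shape) gives p.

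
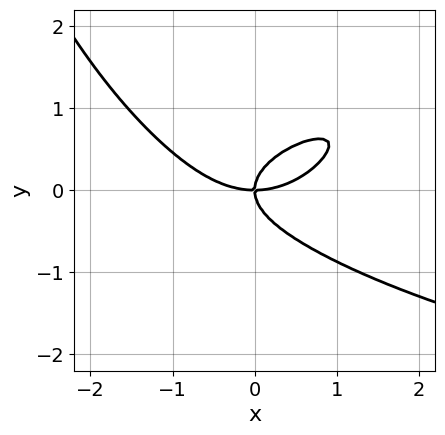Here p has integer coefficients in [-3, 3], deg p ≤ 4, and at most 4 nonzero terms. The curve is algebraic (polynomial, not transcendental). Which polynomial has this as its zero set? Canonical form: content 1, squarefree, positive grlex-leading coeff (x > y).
x^2*y^2 - x^3 - 3*y^3 + 2*x*y

(a) Degree: the shape is more complex than any degree-3 curve, so deg p = 4.
(b) From the visible intercepts: one x-axis crossing is at x = 0; one y-axis crossing is at y = 0.
(c) Assembling these constraints gives the stated polynomial.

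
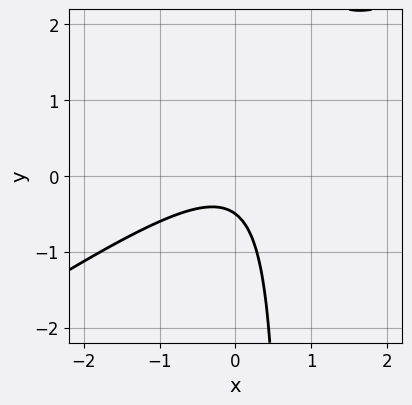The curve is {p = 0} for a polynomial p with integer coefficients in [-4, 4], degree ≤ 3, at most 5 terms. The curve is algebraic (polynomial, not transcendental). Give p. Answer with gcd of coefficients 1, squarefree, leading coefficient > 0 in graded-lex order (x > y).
2*x^2 - 3*x*y + 2*y + 1

1. Degree: no degree-1 curve has this shape, so deg p = 2.
2. Against the integer gridlines: the curve avoids every integer x-axis point in the box.
3. Together with the visible shape, these determine p as stated.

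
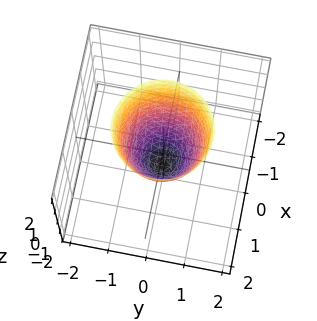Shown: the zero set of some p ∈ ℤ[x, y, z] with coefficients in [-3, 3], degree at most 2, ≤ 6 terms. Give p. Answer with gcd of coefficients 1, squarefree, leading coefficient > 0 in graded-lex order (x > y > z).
First, deg p = 2. The shape is more complex than any degree-1 surface.
Next, symmetry: the surface is invariant under rotation about z: p = q(x² + y², z).
Then, checking where it meets the axes: it crosses the z-axis at the gridline z = -1; a circular section at z = 1 has radius exactly 1.
Finally, matching integer coefficients to the picture gives p.

2*x^2 + 2*y^2 - z - 1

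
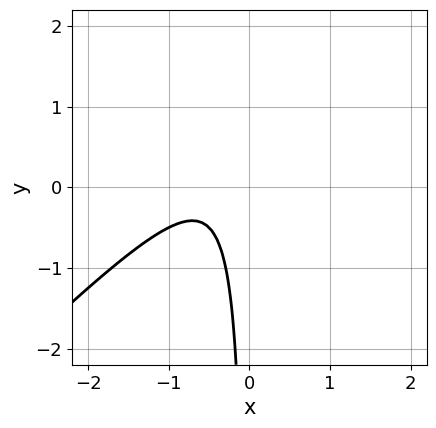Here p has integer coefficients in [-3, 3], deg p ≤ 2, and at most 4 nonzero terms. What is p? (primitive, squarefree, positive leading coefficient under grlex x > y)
2*x^2 - 2*x*y + 2*x + 1

Degree: a generic line meets the curve in up to 2 points, so deg p = 2.
Checking where it meets the axes: no x-intercept at any integer in the box; the curve avoids every integer y-axis point in the box.
Matching integer coefficients to the picture gives p.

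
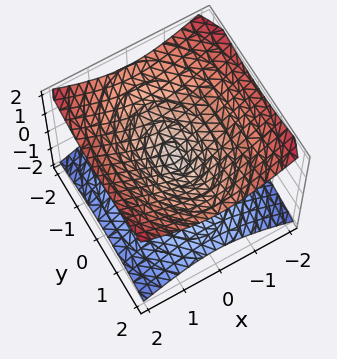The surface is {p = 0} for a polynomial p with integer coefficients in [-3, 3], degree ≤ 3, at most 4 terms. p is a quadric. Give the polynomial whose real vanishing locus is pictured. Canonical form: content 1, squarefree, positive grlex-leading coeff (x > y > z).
deg p = 2. A double cone through the origin; a quadric.
Symmetries: mirror symmetry z ↦ −z ⇒ only even powers of z; the x ↦ −x reflection is a symmetry, so x appears only in even powers; the y ↦ −y reflection is a symmetry, so y appears only in even powers.
From the axis intercepts and sections: it crosses the y-axis at the gridline y = 0; one z-axis crossing is at z = 0.
Assembling these constraints gives the stated polynomial.

2*x^2 + y^2 - 3*z^2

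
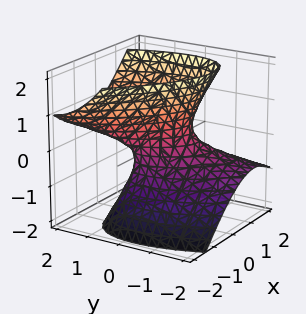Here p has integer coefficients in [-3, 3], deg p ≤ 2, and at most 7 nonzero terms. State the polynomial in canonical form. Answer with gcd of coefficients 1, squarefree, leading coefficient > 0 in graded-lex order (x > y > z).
3*x^2 + 3*x*y + 2*y^2 - 3*y*z - 2*z^2 - 1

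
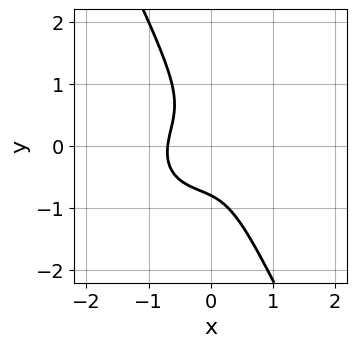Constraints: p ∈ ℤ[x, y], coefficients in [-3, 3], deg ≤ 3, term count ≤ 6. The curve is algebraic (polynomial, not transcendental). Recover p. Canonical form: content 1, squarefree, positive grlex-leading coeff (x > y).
deg p = 3.
Solving for integer coefficients yields p as stated.

3*x^3 - x^2*y + 3*x*y^2 + 2*y^3 + 1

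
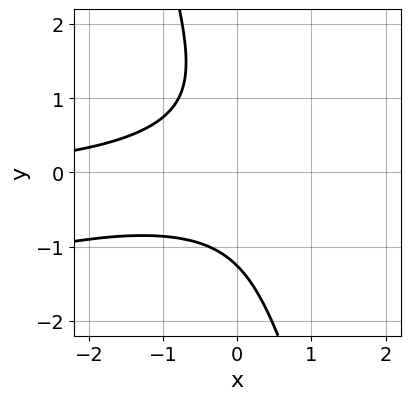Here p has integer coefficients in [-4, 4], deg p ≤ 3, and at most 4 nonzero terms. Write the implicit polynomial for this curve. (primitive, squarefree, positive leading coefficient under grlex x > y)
Degree: a generic line meets the curve in up to 3 points, so deg p = 3.
From the axis intercepts and sections: no x-intercept at any integer in the box.
Assembling these constraints gives the stated polynomial.

x^2*y - 3*x*y^2 - y^3 - 2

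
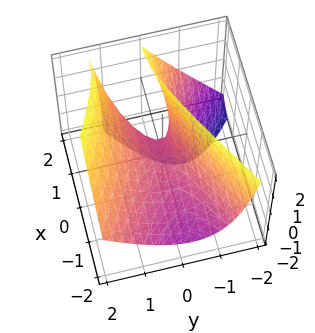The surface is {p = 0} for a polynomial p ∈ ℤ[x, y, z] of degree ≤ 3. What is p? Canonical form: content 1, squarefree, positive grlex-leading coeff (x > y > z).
x^2 - 2*x*z - 3*y^2 + 2*y*z + 2*z

1. The degree is 2 — no degree-1 surface has this shape.
2. Checking where it meets the axes: it meets the z-axis at z = 0 (among the integer gridlines); one y-axis crossing is at y = 0; one x-axis crossing is at x = 0.
3. Assembling these constraints gives the stated polynomial.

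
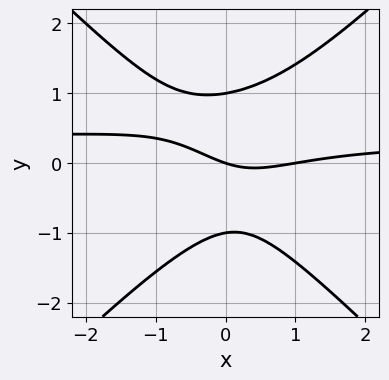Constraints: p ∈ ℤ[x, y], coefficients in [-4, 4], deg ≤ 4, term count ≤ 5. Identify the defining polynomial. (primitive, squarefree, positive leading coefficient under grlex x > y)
3*x^2*y - 3*y^3 - x^2 + x + 3*y

First, degree: a generic line meets the curve in up to 3 points, so deg p = 3.
Then, observable constraints: among the integer gridlines, it crosses the x-axis at x ∈ {0, 1}; the y-axis gridline crossings are at y ∈ {-1, 0, 1}.
Finally, together with the visible shape, these determine p as stated.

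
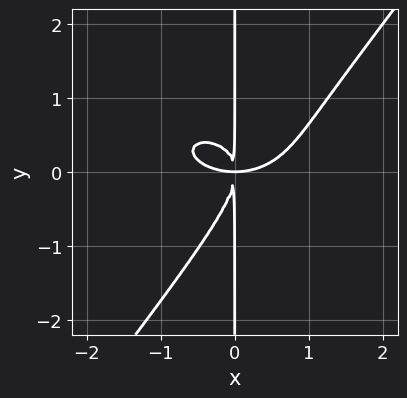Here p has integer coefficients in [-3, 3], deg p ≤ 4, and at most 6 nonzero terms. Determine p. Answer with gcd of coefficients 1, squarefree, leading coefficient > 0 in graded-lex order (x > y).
x^4 + 2*x^2*y^2 - 2*x*y^3 - 2*x^2*y

Degree: a generic line meets the curve in up to 4 points, so deg p = 4.
Observable constraints: every point of the y-axis in the box is on the curve.
The integer polynomial consistent with all of this is the stated p.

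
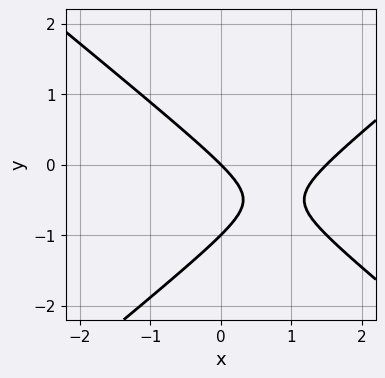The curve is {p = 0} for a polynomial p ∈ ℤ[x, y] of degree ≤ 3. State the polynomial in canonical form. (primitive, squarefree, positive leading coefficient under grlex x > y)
2*x^2 - 3*y^2 - 3*x - 3*y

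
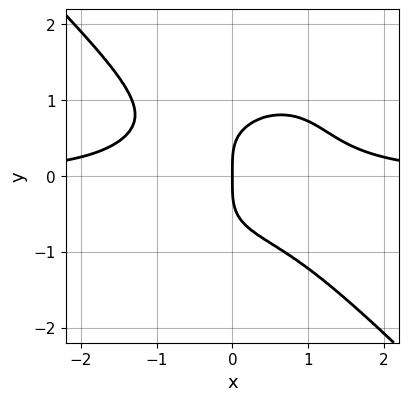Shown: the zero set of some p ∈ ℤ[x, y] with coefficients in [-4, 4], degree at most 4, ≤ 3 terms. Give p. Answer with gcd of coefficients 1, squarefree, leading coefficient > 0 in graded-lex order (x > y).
x^3*y + y^4 - x

First, deg p = 4. No degree-3 curve has this shape.
Next, observable constraints: one y-axis crossing is at y = 0; one x-axis crossing is at x = 0.
Finally, together with the visible shape, these determine p as stated.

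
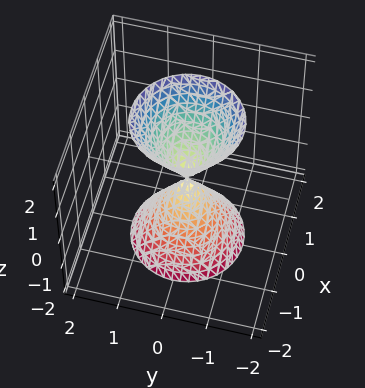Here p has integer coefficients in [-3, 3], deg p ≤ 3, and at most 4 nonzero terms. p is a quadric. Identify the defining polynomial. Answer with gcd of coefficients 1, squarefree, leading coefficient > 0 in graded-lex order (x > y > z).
(a) There are 2 components. They look like related sheets of one shape, so recover p as a whole.
(b) The degree is 2 — a double cone through the origin; a quadric.
(c) Symmetries: the z ↦ −z reflection is a symmetry, so z appears only in even powers; every cross-section ⟂ z is a circle, so x, y appear only via x² + y².
(d) From the visible intercepts: it crosses the y-axis at the gridline y = 0; one x-axis crossing is at x = 0.
(e) Together with the visible shape, these determine p as stated.

3*x^2 + 3*y^2 - z^2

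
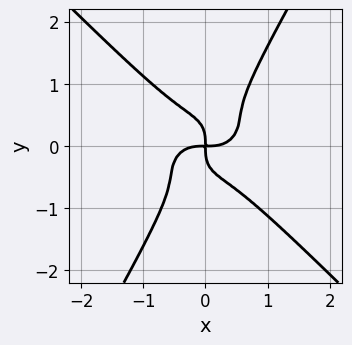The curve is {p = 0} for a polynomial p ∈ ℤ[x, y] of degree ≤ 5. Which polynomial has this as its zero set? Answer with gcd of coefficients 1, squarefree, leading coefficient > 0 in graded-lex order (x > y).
Degree: no degree-3 curve has this shape, so deg p = 4.
From the visible intercepts: one y-axis crossing is at y = 0; it meets the x-axis at x = 0 (among the integer gridlines).
Assembling these constraints gives the stated polynomial.

3*x^4 + 3*x^2*y^2 + 3*x*y^3 - 3*y^4 - 2*x*y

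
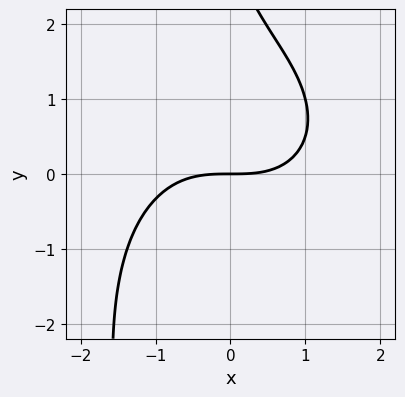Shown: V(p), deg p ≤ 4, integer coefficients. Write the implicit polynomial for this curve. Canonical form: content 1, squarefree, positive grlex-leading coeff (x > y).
First, deg p = 3. The shape is more complex than any degree-2 curve.
Next, from the axis intercepts and sections: one x-axis crossing is at x = 0; one y-axis crossing is at y = 0.
Finally, fitting integer coefficients to these (and the overall shape) gives p.

x^3 + x*y^2 + y^2 - 3*y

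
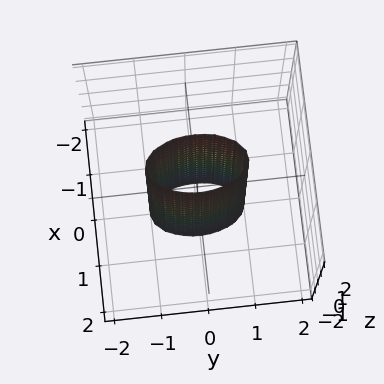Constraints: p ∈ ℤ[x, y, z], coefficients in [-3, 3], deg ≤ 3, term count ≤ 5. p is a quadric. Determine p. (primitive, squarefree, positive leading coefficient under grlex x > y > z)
deg p = 2. Constant cross-section along one axis; a quadric.
Symmetries: the x ↦ −x reflection is a symmetry, so x appears only in even powers; mirror symmetry z ↦ −z ⇒ only even powers of z; mirror symmetry y ↦ −y ⇒ only even powers of y.
Observable constraints: the y-axis gridline crossings are at y ∈ {-1, 1}; the surface avoids every integer z-axis point in the box.
Solving for integer coefficients yields p as stated.

3*x^2 + y^2 - 1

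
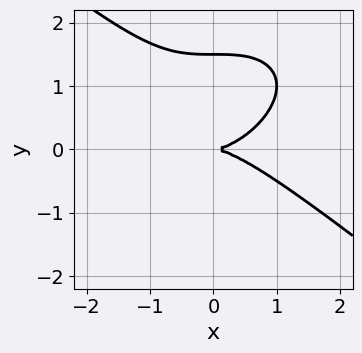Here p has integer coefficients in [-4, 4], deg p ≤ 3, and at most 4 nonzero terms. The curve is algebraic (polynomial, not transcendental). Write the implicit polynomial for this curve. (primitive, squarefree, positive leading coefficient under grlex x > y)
x^3 + 2*y^3 - 3*y^2

deg p = 3. A generic line meets the curve in up to 3 points.
Against the integer gridlines: it meets the x-axis at x = 0 (among the integer gridlines); it meets the y-axis at y = 0 (among the integer gridlines).
Solving for integer coefficients yields p as stated.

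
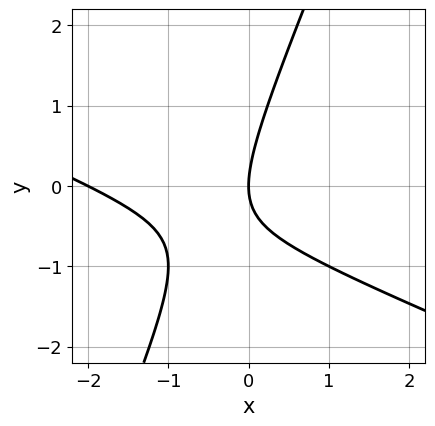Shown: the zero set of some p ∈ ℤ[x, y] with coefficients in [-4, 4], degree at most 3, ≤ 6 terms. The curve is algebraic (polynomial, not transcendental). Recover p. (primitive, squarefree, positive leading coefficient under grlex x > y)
x^2 + 2*x*y - y^2 + 2*x

(a) The degree is 2 — the shape is more complex than any degree-1 curve.
(b) Checking where it meets the axes: among the integer gridlines, it crosses the x-axis at x ∈ {-2, 0}; it meets the y-axis at y = 0 (among the integer gridlines).
(c) Matching integer coefficients to the picture gives p.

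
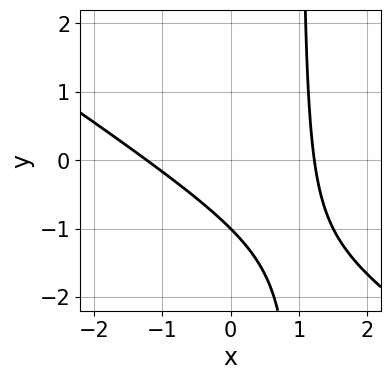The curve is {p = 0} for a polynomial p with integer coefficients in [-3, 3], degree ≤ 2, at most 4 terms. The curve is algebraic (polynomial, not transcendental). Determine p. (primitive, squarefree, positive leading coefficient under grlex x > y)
2*x^2 + 3*x*y - 3*y - 3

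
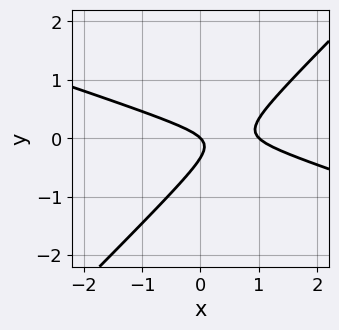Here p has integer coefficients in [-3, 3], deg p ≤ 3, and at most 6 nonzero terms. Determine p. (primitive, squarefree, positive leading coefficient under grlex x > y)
First, the degree is 2 — the shape is more complex than any degree-1 curve.
Next, observable constraints: one y-axis crossing is at y = 0; the x-axis gridline crossings are at x ∈ {0, 1}.
Finally, assembling these constraints gives the stated polynomial.

x^2 + 2*x*y - 3*y^2 - x - y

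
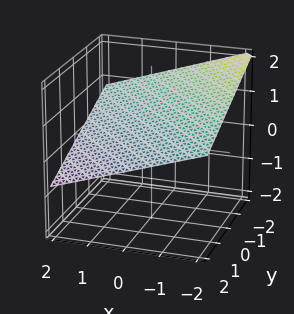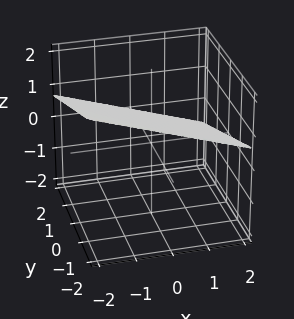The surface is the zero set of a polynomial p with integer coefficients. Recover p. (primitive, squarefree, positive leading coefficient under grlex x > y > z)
deg p = 1.
From the axis intercepts and sections: it meets the x-axis at x = 2 (among the integer gridlines); it meets the y-axis at y = 2 (among the integer gridlines).
Fitting integer coefficients to these (and the overall shape) gives p.

x + y + 3*z - 2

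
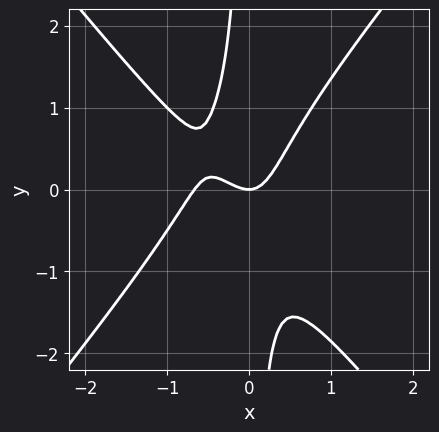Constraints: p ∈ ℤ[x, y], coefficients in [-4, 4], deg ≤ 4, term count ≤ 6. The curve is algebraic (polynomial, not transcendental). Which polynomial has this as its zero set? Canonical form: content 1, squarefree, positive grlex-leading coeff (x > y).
3*x^3 - 2*x*y^2 + 2*x^2 - y

(a) deg p = 3. No degree-2 curve has this shape.
(b) Observable constraints: one x-axis crossing is at x = 0; it meets the y-axis at y = 0 (among the integer gridlines).
(c) Putting this together gives p.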